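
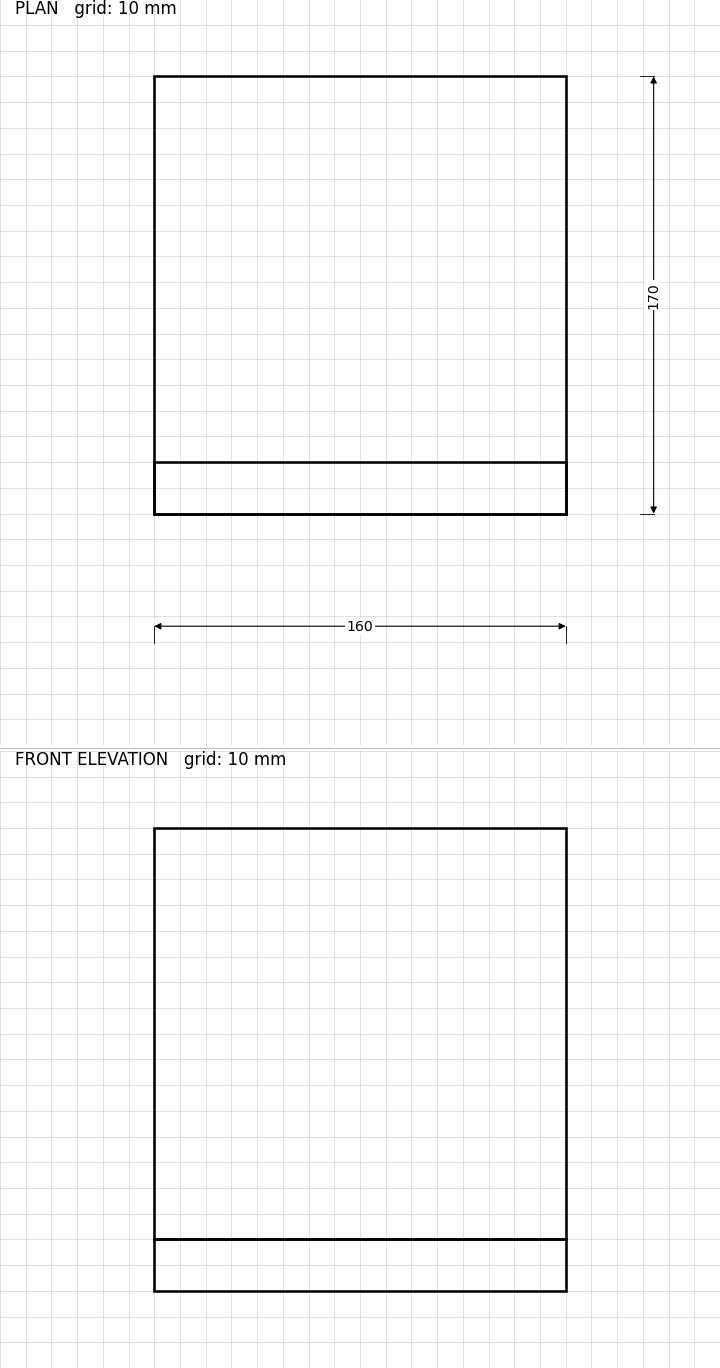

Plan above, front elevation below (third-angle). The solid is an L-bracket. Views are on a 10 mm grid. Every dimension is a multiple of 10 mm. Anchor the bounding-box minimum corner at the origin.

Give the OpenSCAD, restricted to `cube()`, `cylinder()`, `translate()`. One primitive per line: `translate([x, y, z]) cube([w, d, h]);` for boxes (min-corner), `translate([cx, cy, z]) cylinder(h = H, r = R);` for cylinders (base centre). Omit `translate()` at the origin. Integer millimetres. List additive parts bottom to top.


cube([160, 170, 20]);
translate([0, 0, 20]) cube([160, 20, 160]);


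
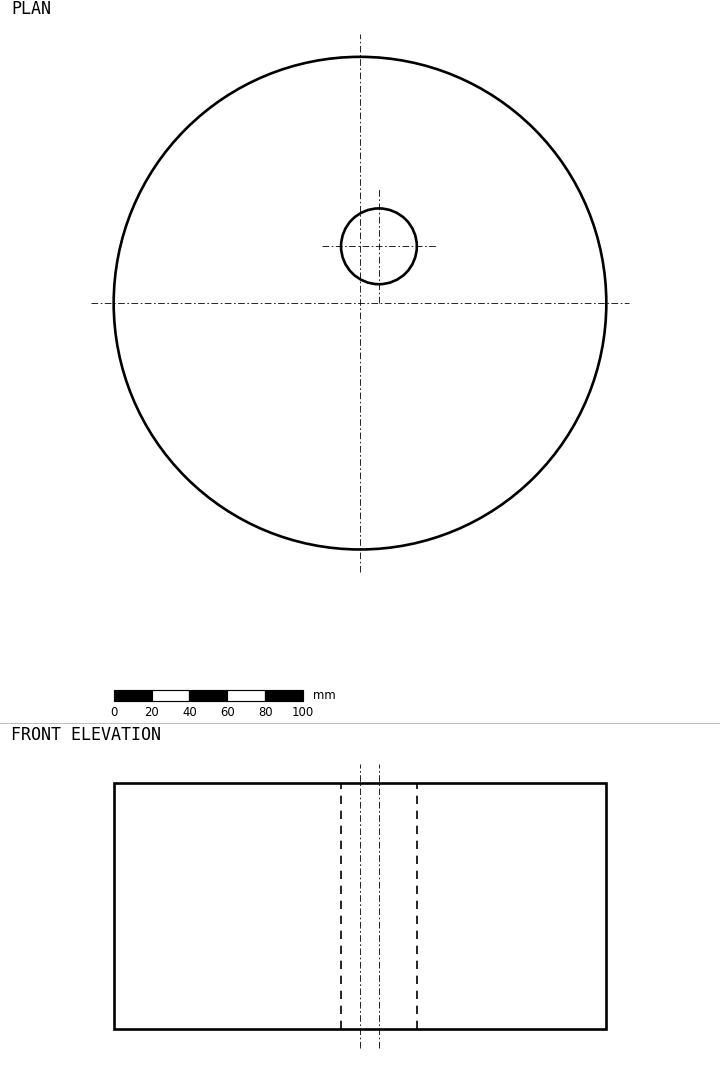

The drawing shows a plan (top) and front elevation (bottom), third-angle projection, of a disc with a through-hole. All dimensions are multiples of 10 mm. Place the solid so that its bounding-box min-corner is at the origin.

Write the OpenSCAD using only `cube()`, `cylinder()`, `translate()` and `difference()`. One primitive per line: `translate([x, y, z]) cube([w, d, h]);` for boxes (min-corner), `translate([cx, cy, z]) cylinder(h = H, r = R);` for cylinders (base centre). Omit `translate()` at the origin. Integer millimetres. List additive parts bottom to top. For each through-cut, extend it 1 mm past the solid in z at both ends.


difference() {
  translate([130, 130, 0]) cylinder(h = 130, r = 130);
  translate([140, 160, -1]) cylinder(h = 132, r = 20);
}


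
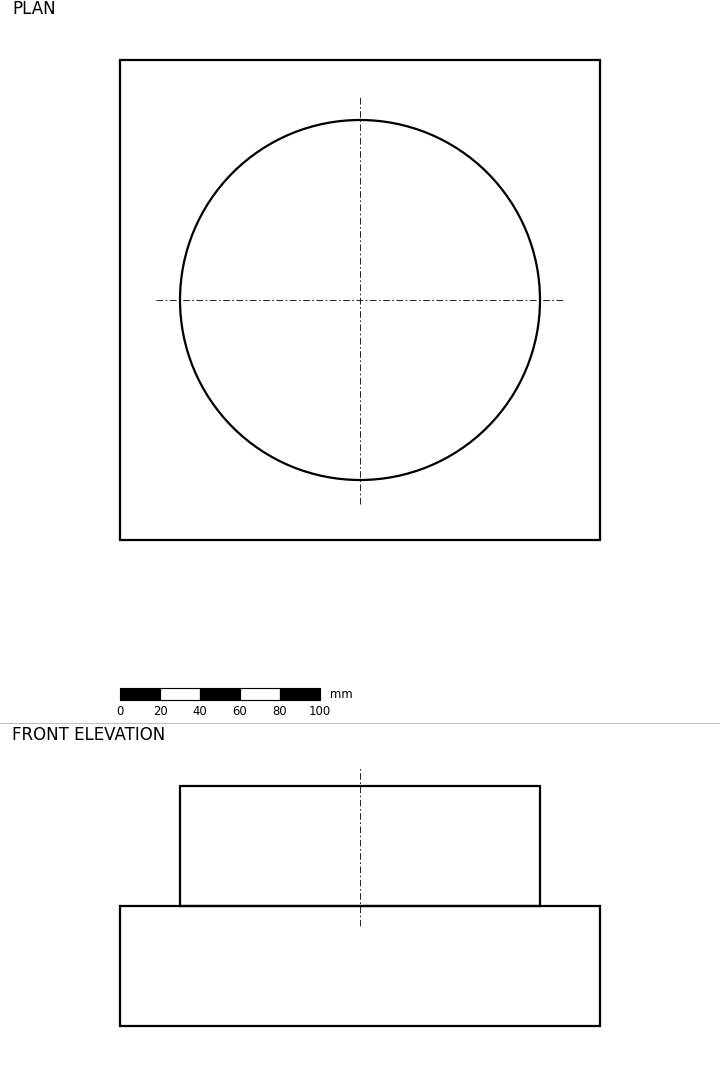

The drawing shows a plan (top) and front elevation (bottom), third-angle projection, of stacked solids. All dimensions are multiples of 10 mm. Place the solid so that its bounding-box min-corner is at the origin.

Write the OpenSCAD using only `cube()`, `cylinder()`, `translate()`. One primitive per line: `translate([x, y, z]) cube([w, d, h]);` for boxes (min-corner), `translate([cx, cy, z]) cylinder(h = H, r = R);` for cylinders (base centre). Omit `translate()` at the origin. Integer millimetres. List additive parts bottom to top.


cube([240, 240, 60]);
translate([120, 120, 60]) cylinder(h = 60, r = 90);


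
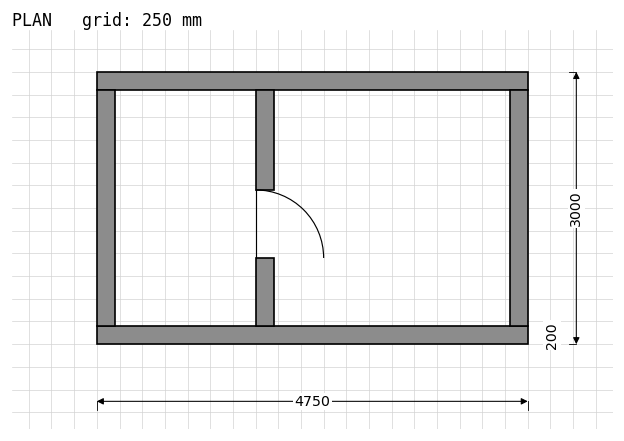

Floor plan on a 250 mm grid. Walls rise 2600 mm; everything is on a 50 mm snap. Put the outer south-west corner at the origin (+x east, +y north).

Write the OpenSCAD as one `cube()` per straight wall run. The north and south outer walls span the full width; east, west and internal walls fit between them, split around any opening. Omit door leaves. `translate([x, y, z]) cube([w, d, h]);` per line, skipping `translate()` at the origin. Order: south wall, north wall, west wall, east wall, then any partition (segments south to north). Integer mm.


cube([4750, 200, 2600]);
translate([0, 2800, 0]) cube([4750, 200, 2600]);
translate([0, 200, 0]) cube([200, 2600, 2600]);
translate([4550, 200, 0]) cube([200, 2600, 2600]);
translate([1750, 200, 0]) cube([200, 750, 2600]);
translate([1750, 1700, 0]) cube([200, 1100, 2600]);


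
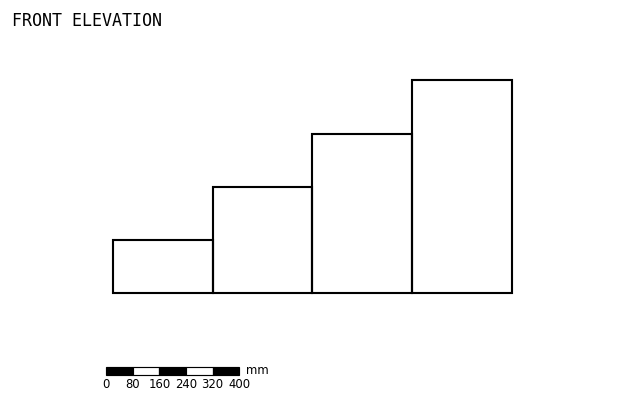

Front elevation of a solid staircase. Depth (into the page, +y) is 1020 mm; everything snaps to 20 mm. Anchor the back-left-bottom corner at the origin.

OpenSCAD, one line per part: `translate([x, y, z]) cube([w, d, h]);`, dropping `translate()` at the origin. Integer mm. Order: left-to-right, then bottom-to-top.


cube([300, 1020, 160]);
translate([300, 0, 0]) cube([300, 1020, 320]);
translate([600, 0, 0]) cube([300, 1020, 480]);
translate([900, 0, 0]) cube([300, 1020, 640]);


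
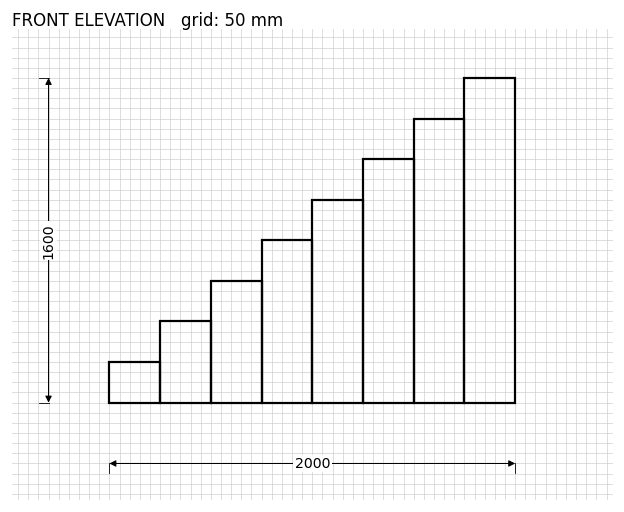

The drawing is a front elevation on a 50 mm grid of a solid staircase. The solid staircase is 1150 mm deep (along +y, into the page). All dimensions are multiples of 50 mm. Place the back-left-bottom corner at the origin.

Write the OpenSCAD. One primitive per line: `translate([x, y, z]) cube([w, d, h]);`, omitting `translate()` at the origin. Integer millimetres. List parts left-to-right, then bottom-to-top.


cube([250, 1150, 200]);
translate([250, 0, 0]) cube([250, 1150, 400]);
translate([500, 0, 0]) cube([250, 1150, 600]);
translate([750, 0, 0]) cube([250, 1150, 800]);
translate([1000, 0, 0]) cube([250, 1150, 1000]);
translate([1250, 0, 0]) cube([250, 1150, 1200]);
translate([1500, 0, 0]) cube([250, 1150, 1400]);
translate([1750, 0, 0]) cube([250, 1150, 1600]);


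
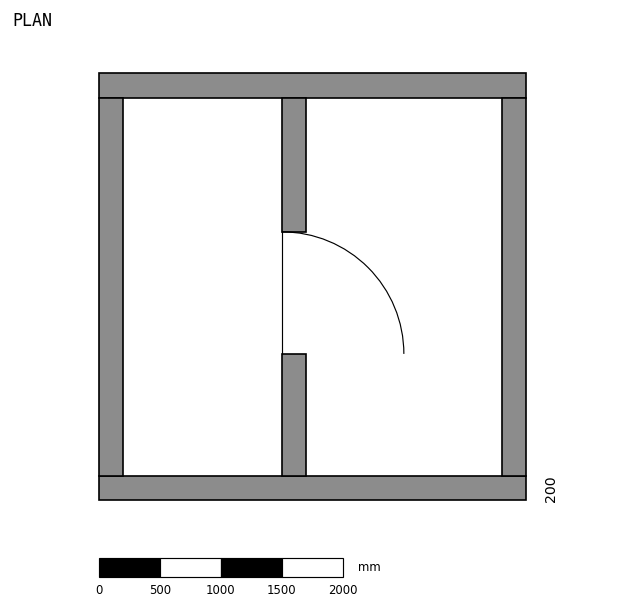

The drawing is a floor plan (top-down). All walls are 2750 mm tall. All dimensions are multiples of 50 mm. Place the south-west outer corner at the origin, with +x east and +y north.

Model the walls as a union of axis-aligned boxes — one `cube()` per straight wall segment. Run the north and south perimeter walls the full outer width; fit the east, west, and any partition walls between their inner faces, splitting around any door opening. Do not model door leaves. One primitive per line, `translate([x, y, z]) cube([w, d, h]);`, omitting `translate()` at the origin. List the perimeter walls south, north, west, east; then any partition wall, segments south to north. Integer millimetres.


cube([3500, 200, 2750]);
translate([0, 3300, 0]) cube([3500, 200, 2750]);
translate([0, 200, 0]) cube([200, 3100, 2750]);
translate([3300, 200, 0]) cube([200, 3100, 2750]);
translate([1500, 200, 0]) cube([200, 1000, 2750]);
translate([1500, 2200, 0]) cube([200, 1100, 2750]);


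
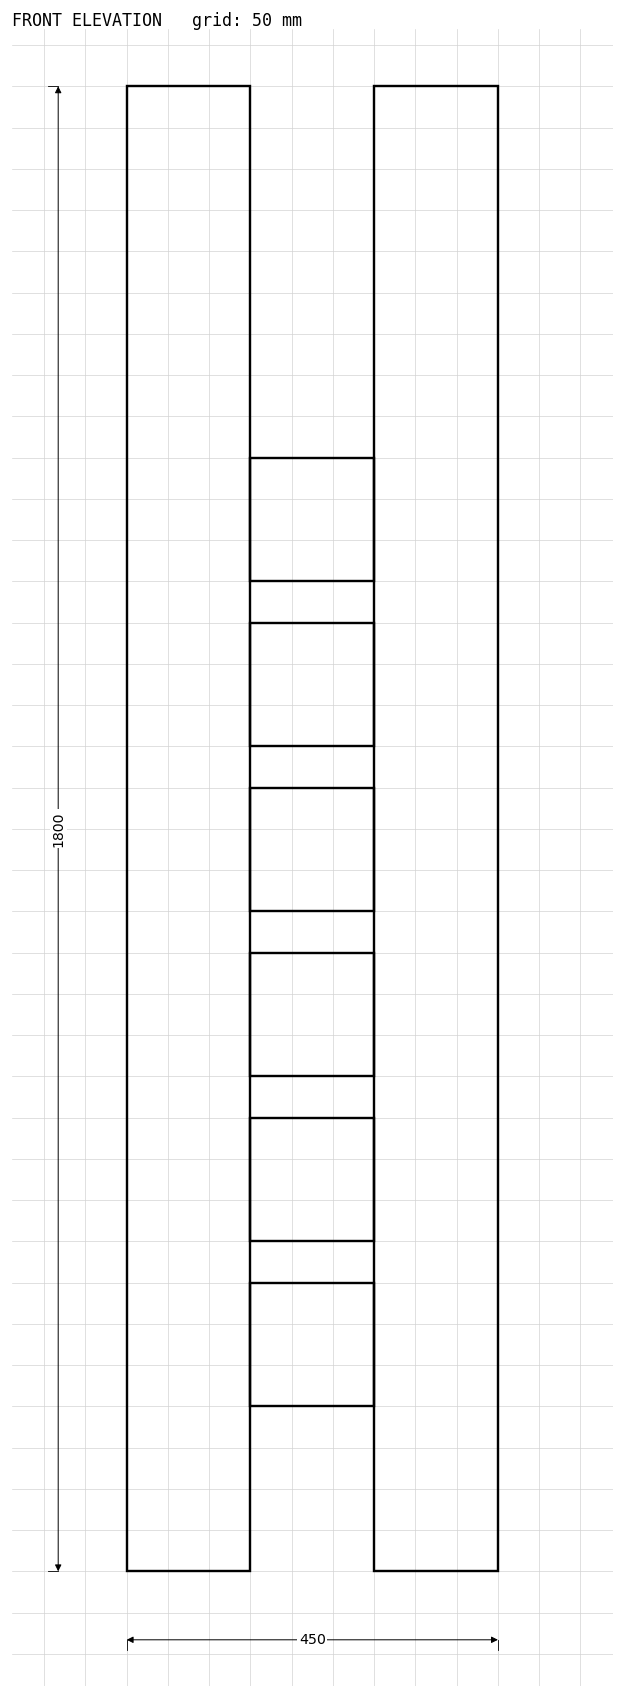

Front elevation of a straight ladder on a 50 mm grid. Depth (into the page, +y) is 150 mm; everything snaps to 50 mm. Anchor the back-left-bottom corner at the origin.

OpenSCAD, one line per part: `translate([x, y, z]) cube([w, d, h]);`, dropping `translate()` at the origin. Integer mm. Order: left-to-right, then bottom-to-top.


cube([150, 150, 1800]);
translate([150, 0, 200]) cube([150, 150, 150]);
translate([150, 0, 400]) cube([150, 150, 150]);
translate([150, 0, 600]) cube([150, 150, 150]);
translate([150, 0, 800]) cube([150, 150, 150]);
translate([150, 0, 1000]) cube([150, 150, 150]);
translate([150, 0, 1200]) cube([150, 150, 150]);
translate([300, 0, 0]) cube([150, 150, 1800]);


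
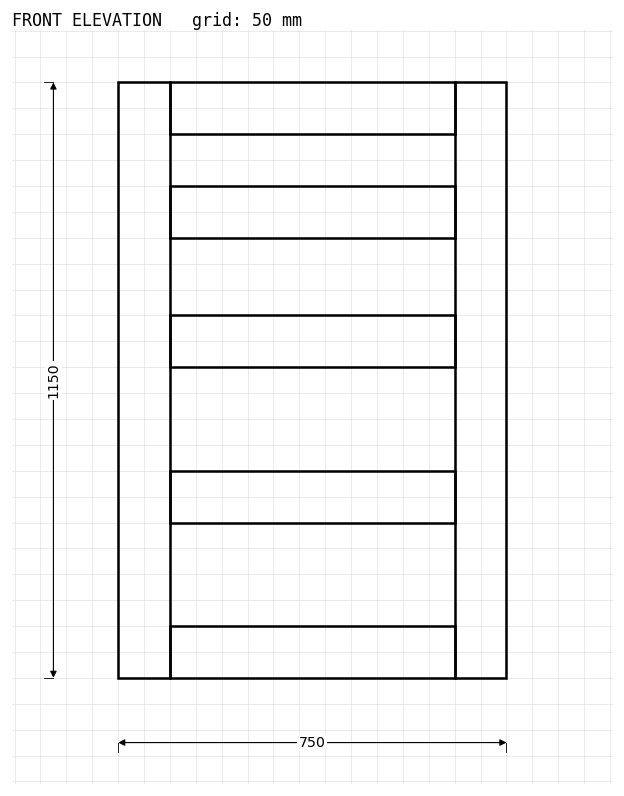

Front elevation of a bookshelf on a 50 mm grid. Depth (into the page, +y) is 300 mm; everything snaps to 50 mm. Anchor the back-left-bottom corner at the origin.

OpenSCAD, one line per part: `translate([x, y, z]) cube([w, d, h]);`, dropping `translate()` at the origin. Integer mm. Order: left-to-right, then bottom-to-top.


cube([100, 300, 1150]);
translate([100, 0, 0]) cube([550, 300, 100]);
translate([100, 0, 300]) cube([550, 300, 100]);
translate([100, 0, 600]) cube([550, 300, 100]);
translate([100, 0, 850]) cube([550, 300, 100]);
translate([100, 0, 1050]) cube([550, 300, 100]);
translate([650, 0, 0]) cube([100, 300, 1150]);


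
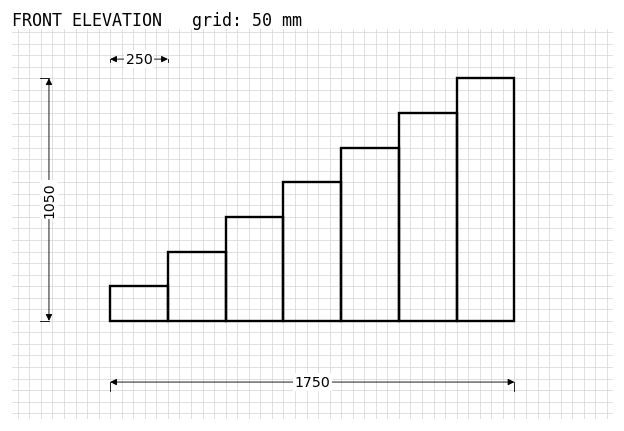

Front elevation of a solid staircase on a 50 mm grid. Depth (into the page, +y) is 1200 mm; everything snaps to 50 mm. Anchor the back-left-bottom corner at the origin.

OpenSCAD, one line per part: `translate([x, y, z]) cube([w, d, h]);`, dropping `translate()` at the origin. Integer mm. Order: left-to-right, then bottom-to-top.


cube([250, 1200, 150]);
translate([250, 0, 0]) cube([250, 1200, 300]);
translate([500, 0, 0]) cube([250, 1200, 450]);
translate([750, 0, 0]) cube([250, 1200, 600]);
translate([1000, 0, 0]) cube([250, 1200, 750]);
translate([1250, 0, 0]) cube([250, 1200, 900]);
translate([1500, 0, 0]) cube([250, 1200, 1050]);


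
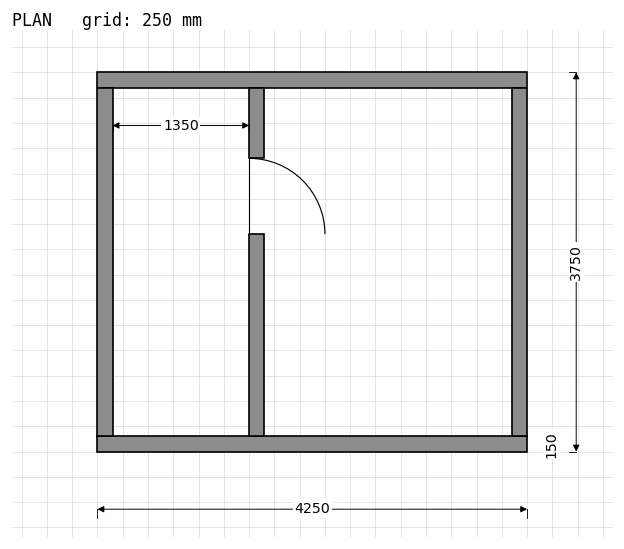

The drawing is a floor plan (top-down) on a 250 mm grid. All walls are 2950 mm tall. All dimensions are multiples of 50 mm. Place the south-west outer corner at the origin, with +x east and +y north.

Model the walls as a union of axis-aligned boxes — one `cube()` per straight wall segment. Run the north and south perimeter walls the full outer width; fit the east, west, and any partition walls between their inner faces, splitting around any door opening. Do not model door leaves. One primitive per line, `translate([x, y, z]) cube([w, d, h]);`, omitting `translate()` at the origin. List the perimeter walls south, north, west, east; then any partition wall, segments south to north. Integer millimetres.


cube([4250, 150, 2950]);
translate([0, 3600, 0]) cube([4250, 150, 2950]);
translate([0, 150, 0]) cube([150, 3450, 2950]);
translate([4100, 150, 0]) cube([150, 3450, 2950]);
translate([1500, 150, 0]) cube([150, 2000, 2950]);
translate([1500, 2900, 0]) cube([150, 700, 2950]);


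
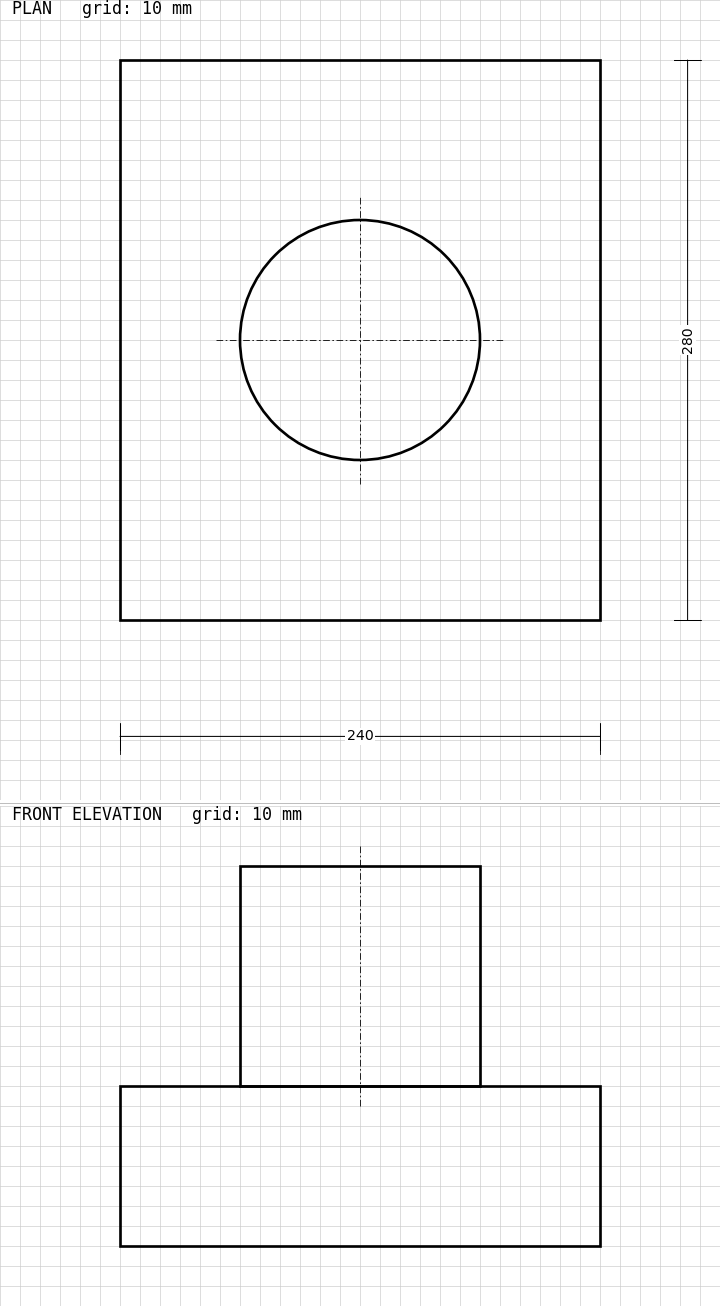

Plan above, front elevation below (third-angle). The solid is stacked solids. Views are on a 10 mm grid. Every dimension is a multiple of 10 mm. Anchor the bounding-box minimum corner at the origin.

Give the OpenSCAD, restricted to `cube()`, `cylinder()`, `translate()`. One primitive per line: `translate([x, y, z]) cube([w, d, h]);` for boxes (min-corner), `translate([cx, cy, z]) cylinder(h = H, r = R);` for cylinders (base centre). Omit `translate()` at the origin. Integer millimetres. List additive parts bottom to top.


cube([240, 280, 80]);
translate([120, 140, 80]) cylinder(h = 110, r = 60);


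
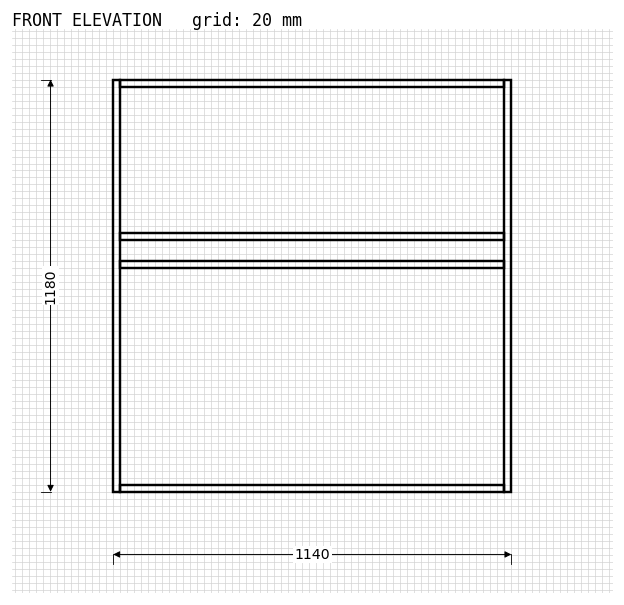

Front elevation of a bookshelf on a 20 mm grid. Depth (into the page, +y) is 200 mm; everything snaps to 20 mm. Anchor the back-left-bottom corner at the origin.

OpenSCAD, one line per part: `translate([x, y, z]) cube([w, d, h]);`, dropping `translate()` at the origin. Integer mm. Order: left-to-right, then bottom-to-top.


cube([20, 200, 1180]);
translate([20, 0, 0]) cube([1100, 200, 20]);
translate([20, 0, 640]) cube([1100, 200, 20]);
translate([20, 0, 720]) cube([1100, 200, 20]);
translate([20, 0, 1160]) cube([1100, 200, 20]);
translate([1120, 0, 0]) cube([20, 200, 1180]);


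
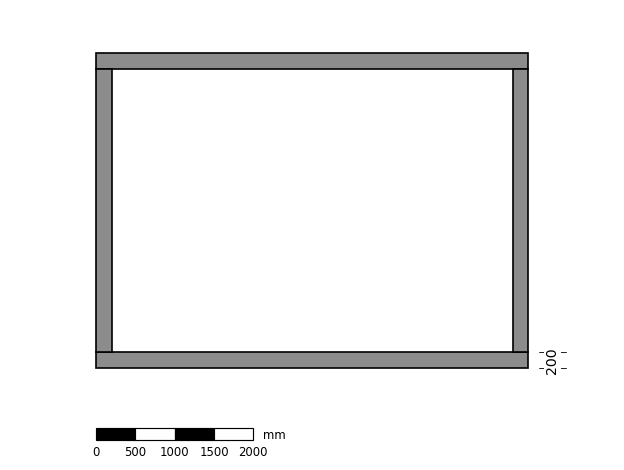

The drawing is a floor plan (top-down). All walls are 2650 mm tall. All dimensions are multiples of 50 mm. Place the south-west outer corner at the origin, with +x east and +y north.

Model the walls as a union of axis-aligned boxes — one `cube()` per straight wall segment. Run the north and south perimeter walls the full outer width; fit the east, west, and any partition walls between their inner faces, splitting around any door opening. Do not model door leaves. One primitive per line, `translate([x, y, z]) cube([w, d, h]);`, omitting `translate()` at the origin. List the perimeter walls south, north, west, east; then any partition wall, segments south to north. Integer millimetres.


cube([5500, 200, 2650]);
translate([0, 3800, 0]) cube([5500, 200, 2650]);
translate([0, 200, 0]) cube([200, 3600, 2650]);
translate([5300, 200, 0]) cube([200, 3600, 2650]);


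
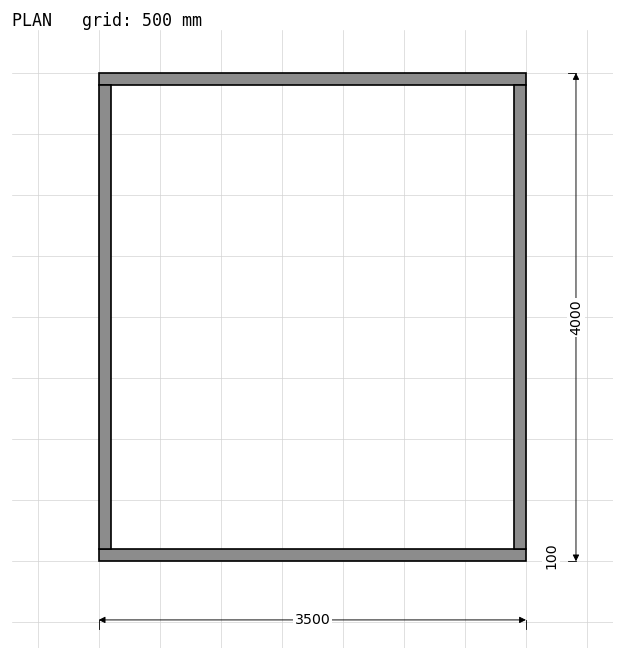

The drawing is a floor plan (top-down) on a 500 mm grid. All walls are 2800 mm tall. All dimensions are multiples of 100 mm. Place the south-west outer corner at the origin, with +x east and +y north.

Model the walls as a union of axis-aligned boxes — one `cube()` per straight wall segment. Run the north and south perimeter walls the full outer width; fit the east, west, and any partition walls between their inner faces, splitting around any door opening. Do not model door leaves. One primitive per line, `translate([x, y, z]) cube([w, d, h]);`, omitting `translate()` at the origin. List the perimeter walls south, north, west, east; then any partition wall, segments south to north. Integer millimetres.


cube([3500, 100, 2800]);
translate([0, 3900, 0]) cube([3500, 100, 2800]);
translate([0, 100, 0]) cube([100, 3800, 2800]);
translate([3400, 100, 0]) cube([100, 3800, 2800]);


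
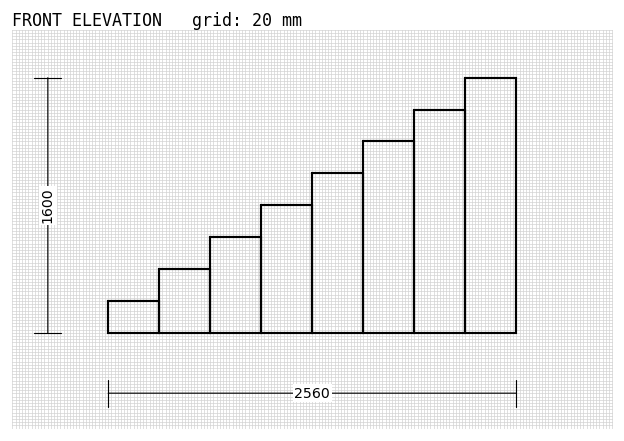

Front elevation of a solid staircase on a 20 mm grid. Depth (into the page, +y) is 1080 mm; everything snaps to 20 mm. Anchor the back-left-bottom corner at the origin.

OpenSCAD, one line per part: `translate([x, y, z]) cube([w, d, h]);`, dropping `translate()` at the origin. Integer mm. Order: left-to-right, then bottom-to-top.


cube([320, 1080, 200]);
translate([320, 0, 0]) cube([320, 1080, 400]);
translate([640, 0, 0]) cube([320, 1080, 600]);
translate([960, 0, 0]) cube([320, 1080, 800]);
translate([1280, 0, 0]) cube([320, 1080, 1000]);
translate([1600, 0, 0]) cube([320, 1080, 1200]);
translate([1920, 0, 0]) cube([320, 1080, 1400]);
translate([2240, 0, 0]) cube([320, 1080, 1600]);


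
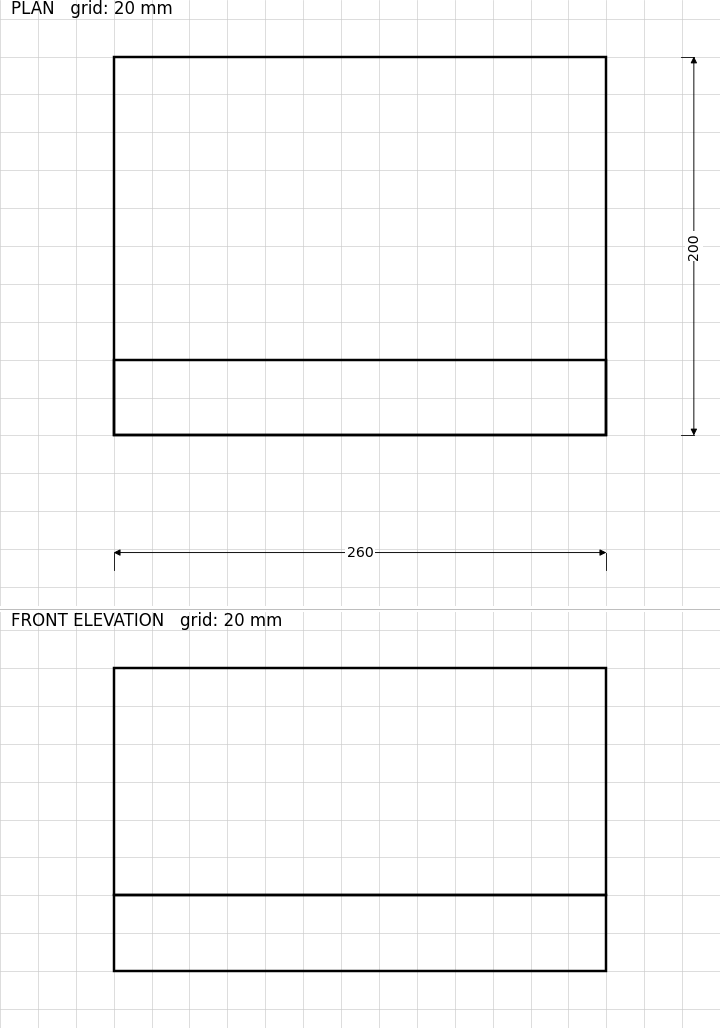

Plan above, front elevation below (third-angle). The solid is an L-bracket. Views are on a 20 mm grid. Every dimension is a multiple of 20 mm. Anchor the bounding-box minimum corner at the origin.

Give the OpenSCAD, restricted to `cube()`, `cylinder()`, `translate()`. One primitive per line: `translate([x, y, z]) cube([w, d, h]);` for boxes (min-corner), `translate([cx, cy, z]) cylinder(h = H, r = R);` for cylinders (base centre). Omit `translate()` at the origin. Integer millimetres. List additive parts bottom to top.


cube([260, 200, 40]);
translate([0, 0, 40]) cube([260, 40, 120]);


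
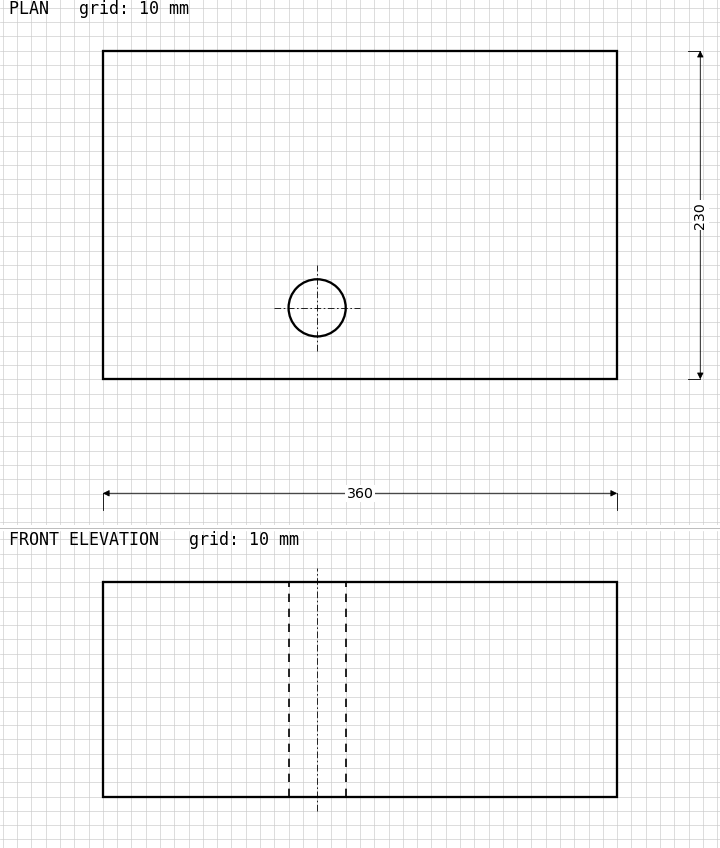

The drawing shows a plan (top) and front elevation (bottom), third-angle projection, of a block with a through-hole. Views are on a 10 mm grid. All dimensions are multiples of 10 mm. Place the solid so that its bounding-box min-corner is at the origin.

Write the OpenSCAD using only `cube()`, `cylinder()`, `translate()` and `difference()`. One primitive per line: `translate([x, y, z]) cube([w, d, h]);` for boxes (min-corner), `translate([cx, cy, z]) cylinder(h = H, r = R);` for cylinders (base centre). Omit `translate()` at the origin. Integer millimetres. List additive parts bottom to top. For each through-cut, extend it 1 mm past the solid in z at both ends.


difference() {
  cube([360, 230, 150]);
  translate([150, 50, -1]) cylinder(h = 152, r = 20);
}


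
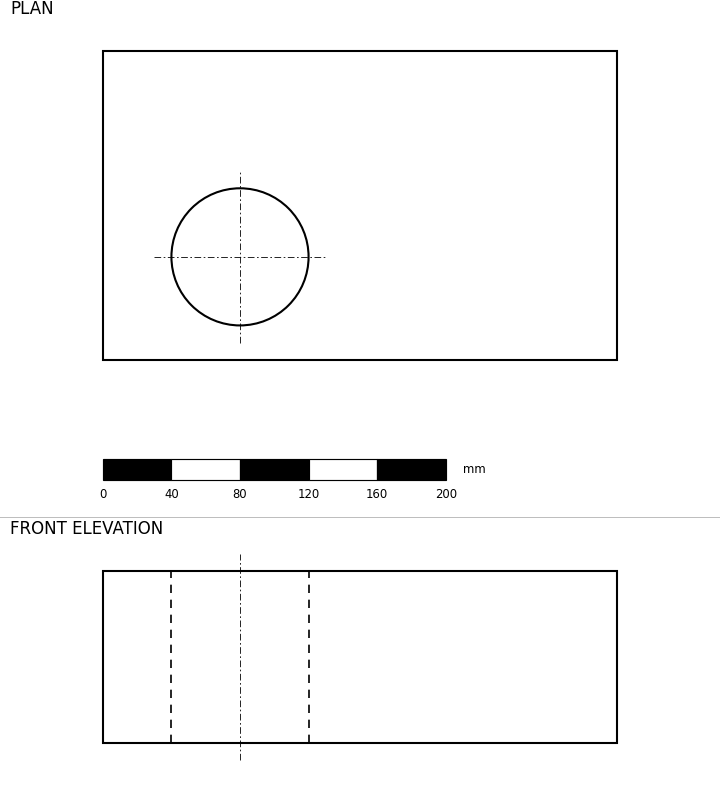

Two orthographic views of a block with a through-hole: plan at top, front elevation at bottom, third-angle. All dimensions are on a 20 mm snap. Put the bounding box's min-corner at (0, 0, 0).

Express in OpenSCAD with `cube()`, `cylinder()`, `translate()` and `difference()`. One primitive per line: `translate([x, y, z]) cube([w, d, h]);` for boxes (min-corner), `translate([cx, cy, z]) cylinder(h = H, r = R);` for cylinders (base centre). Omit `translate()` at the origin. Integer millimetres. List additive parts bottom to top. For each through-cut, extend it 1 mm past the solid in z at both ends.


difference() {
  cube([300, 180, 100]);
  translate([80, 60, -1]) cylinder(h = 102, r = 40);
}


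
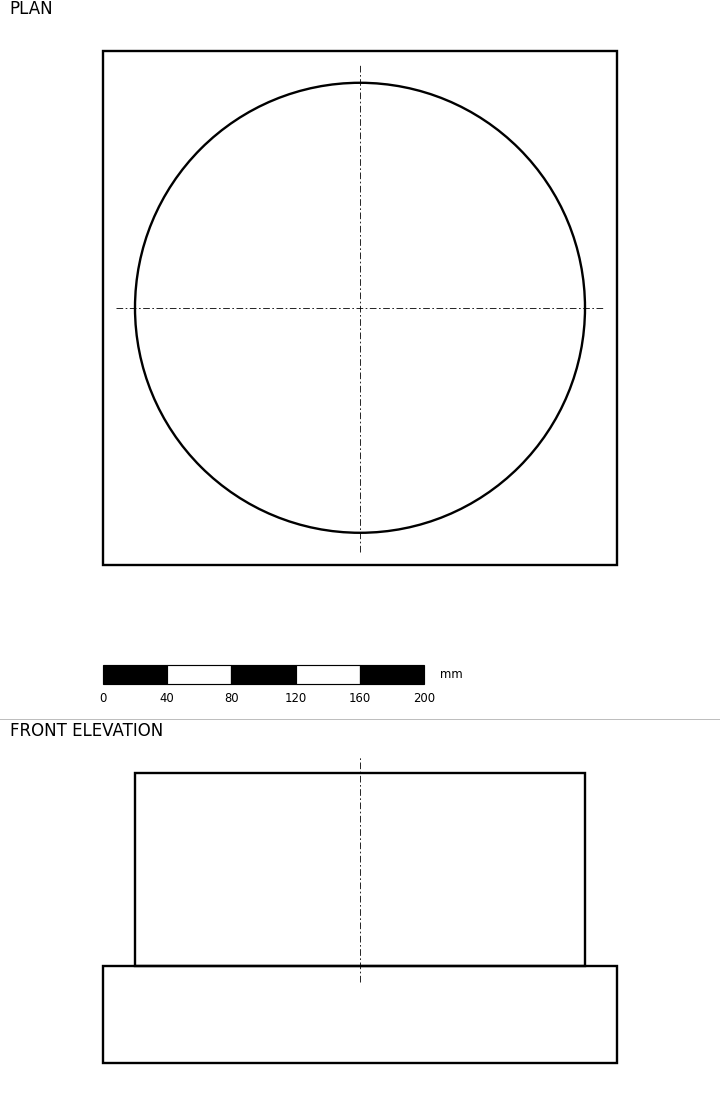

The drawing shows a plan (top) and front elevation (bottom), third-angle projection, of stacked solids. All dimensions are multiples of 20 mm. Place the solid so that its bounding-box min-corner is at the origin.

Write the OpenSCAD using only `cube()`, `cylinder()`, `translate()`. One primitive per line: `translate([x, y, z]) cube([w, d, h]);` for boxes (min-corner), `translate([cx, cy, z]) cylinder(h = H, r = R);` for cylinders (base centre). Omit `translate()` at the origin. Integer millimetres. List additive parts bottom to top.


cube([320, 320, 60]);
translate([160, 160, 60]) cylinder(h = 120, r = 140);


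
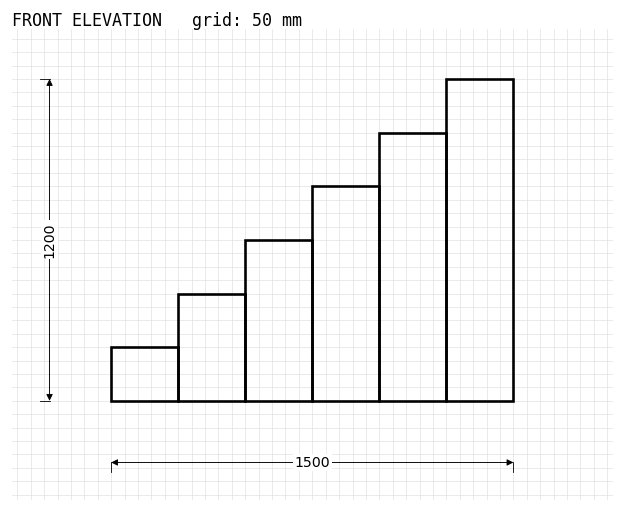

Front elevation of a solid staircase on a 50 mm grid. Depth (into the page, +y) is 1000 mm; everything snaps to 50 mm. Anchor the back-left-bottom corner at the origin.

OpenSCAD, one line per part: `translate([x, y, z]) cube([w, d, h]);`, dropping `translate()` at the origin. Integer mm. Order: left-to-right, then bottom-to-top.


cube([250, 1000, 200]);
translate([250, 0, 0]) cube([250, 1000, 400]);
translate([500, 0, 0]) cube([250, 1000, 600]);
translate([750, 0, 0]) cube([250, 1000, 800]);
translate([1000, 0, 0]) cube([250, 1000, 1000]);
translate([1250, 0, 0]) cube([250, 1000, 1200]);


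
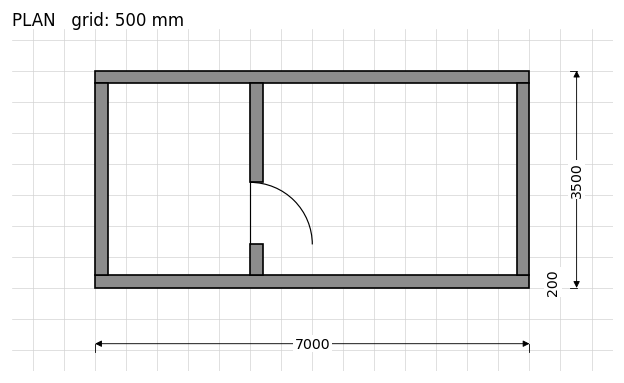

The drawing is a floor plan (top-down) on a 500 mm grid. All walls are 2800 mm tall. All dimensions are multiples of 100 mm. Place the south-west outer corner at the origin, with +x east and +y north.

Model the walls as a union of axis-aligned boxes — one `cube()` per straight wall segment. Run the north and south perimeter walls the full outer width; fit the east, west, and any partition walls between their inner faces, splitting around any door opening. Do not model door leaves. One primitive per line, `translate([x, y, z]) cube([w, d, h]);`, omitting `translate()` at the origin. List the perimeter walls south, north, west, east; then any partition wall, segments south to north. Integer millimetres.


cube([7000, 200, 2800]);
translate([0, 3300, 0]) cube([7000, 200, 2800]);
translate([0, 200, 0]) cube([200, 3100, 2800]);
translate([6800, 200, 0]) cube([200, 3100, 2800]);
translate([2500, 200, 0]) cube([200, 500, 2800]);
translate([2500, 1700, 0]) cube([200, 1600, 2800]);


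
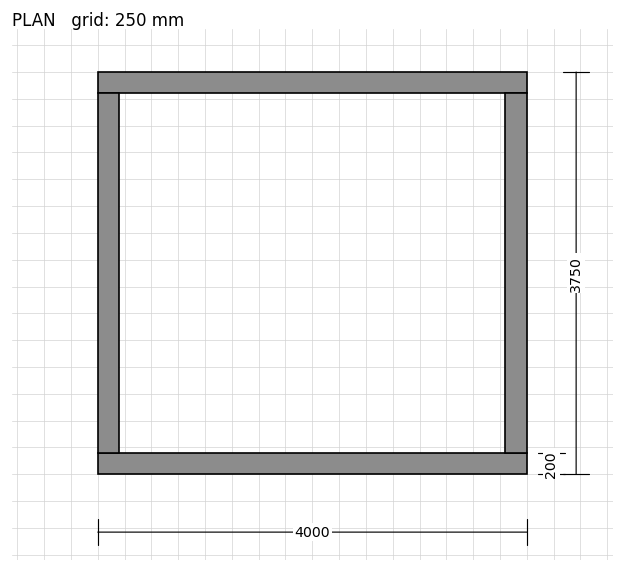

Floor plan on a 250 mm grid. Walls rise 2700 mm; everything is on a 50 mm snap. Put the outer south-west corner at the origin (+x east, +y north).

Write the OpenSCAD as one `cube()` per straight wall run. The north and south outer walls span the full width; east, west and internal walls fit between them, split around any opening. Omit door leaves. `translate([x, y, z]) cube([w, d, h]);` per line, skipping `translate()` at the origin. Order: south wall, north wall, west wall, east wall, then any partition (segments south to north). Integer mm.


cube([4000, 200, 2700]);
translate([0, 3550, 0]) cube([4000, 200, 2700]);
translate([0, 200, 0]) cube([200, 3350, 2700]);
translate([3800, 200, 0]) cube([200, 3350, 2700]);


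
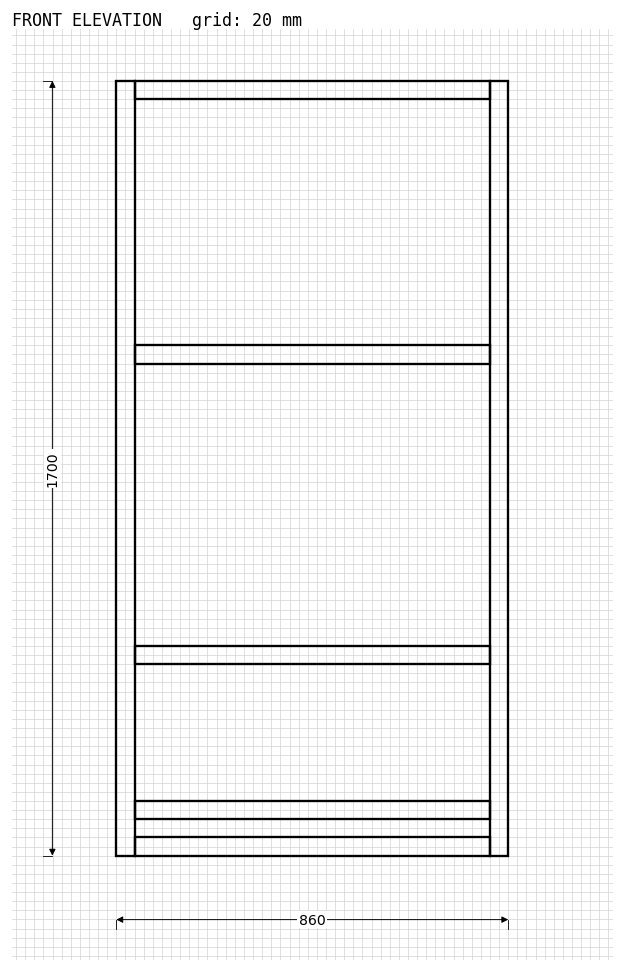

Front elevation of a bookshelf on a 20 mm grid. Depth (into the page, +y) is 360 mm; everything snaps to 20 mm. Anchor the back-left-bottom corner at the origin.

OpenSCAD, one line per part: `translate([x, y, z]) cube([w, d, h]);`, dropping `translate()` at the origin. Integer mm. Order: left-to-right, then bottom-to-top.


cube([40, 360, 1700]);
translate([40, 0, 0]) cube([780, 360, 40]);
translate([40, 0, 80]) cube([780, 360, 40]);
translate([40, 0, 420]) cube([780, 360, 40]);
translate([40, 0, 1080]) cube([780, 360, 40]);
translate([40, 0, 1660]) cube([780, 360, 40]);
translate([820, 0, 0]) cube([40, 360, 1700]);


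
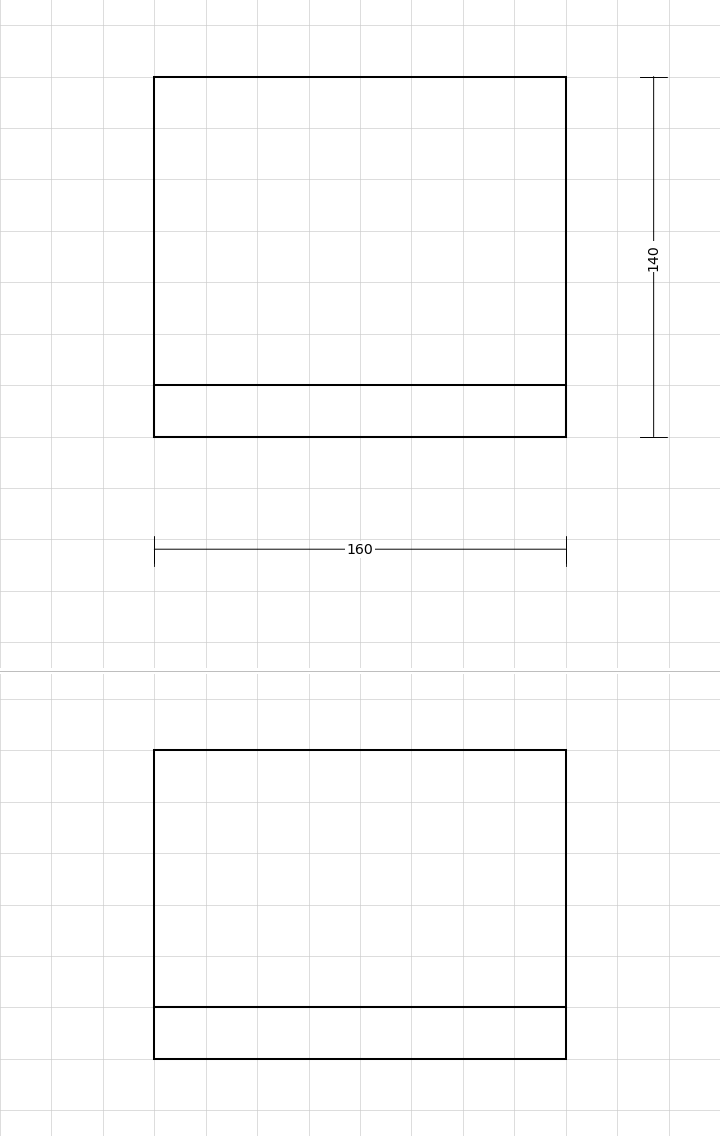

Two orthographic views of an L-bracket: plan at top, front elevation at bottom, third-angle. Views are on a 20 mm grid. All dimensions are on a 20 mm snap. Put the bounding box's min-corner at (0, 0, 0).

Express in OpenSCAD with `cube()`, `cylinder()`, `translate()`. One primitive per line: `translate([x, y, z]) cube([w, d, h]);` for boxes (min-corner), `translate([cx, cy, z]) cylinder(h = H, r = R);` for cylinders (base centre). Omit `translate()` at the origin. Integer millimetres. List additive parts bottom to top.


cube([160, 140, 20]);
translate([0, 0, 20]) cube([160, 20, 100]);


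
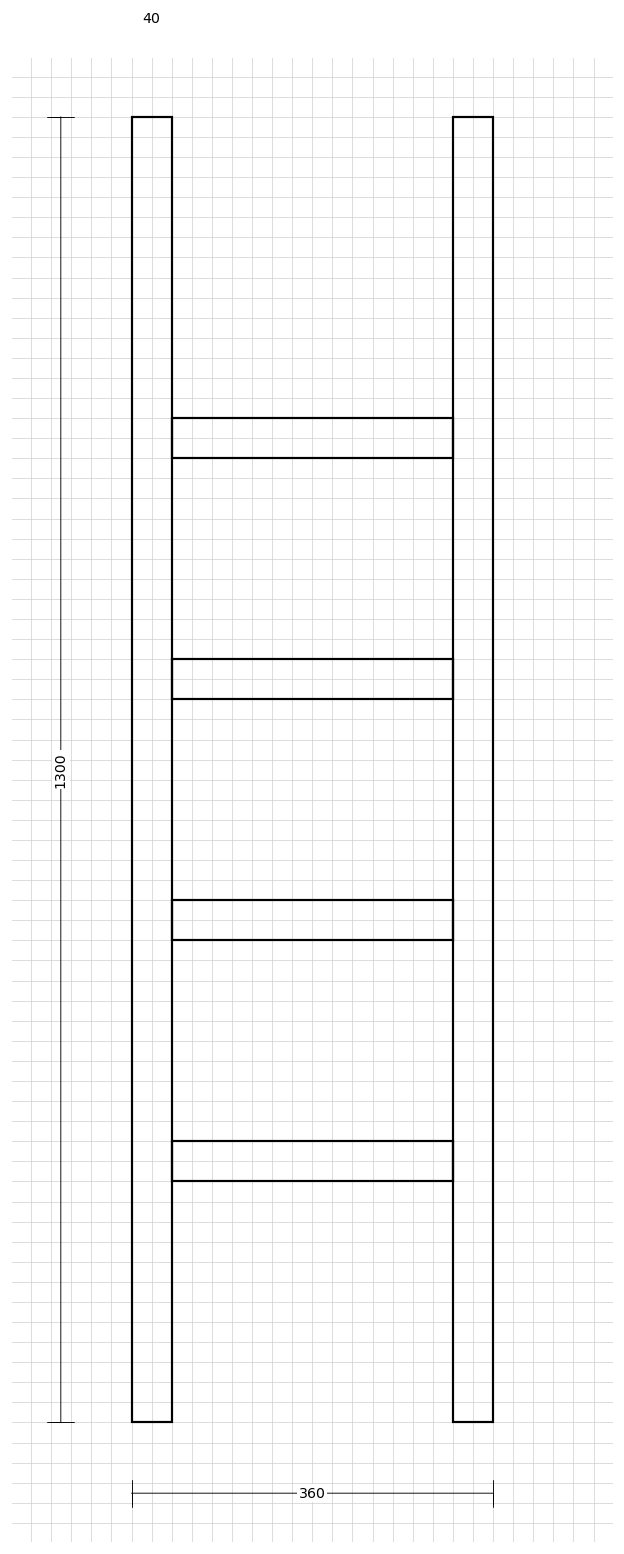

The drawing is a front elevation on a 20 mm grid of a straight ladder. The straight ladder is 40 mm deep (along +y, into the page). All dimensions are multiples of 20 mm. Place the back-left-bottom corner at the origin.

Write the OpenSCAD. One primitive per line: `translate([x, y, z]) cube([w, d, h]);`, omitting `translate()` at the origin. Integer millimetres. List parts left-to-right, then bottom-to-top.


cube([40, 40, 1300]);
translate([40, 0, 240]) cube([280, 40, 40]);
translate([40, 0, 480]) cube([280, 40, 40]);
translate([40, 0, 720]) cube([280, 40, 40]);
translate([40, 0, 960]) cube([280, 40, 40]);
translate([320, 0, 0]) cube([40, 40, 1300]);


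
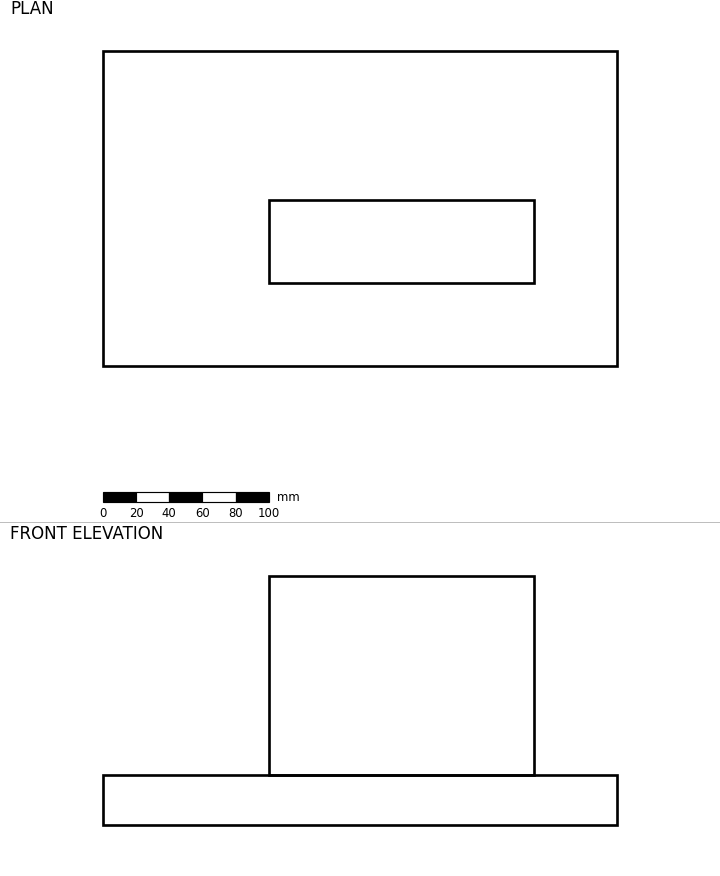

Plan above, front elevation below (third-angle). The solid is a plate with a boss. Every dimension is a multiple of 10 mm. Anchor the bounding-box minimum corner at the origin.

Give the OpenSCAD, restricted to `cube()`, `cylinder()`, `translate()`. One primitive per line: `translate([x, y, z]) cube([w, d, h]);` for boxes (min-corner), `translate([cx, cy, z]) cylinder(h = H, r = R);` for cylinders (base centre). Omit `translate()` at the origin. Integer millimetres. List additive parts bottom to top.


cube([310, 190, 30]);
translate([100, 50, 30]) cube([160, 50, 120]);


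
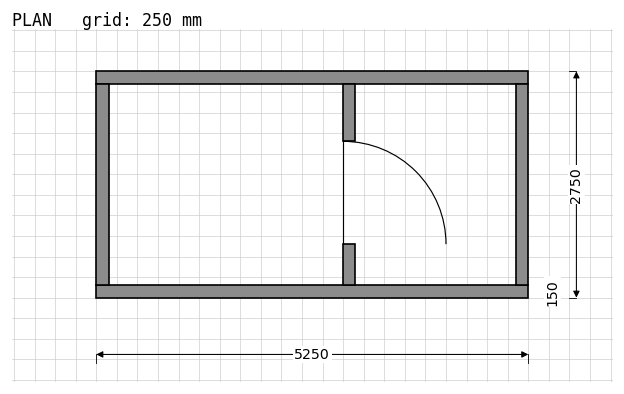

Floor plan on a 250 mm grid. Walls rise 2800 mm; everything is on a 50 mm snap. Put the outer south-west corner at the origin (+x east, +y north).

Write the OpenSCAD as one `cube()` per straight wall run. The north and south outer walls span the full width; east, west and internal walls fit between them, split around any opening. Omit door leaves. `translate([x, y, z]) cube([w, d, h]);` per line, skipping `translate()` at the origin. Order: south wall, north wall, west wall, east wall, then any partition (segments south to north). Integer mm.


cube([5250, 150, 2800]);
translate([0, 2600, 0]) cube([5250, 150, 2800]);
translate([0, 150, 0]) cube([150, 2450, 2800]);
translate([5100, 150, 0]) cube([150, 2450, 2800]);
translate([3000, 150, 0]) cube([150, 500, 2800]);
translate([3000, 1900, 0]) cube([150, 700, 2800]);


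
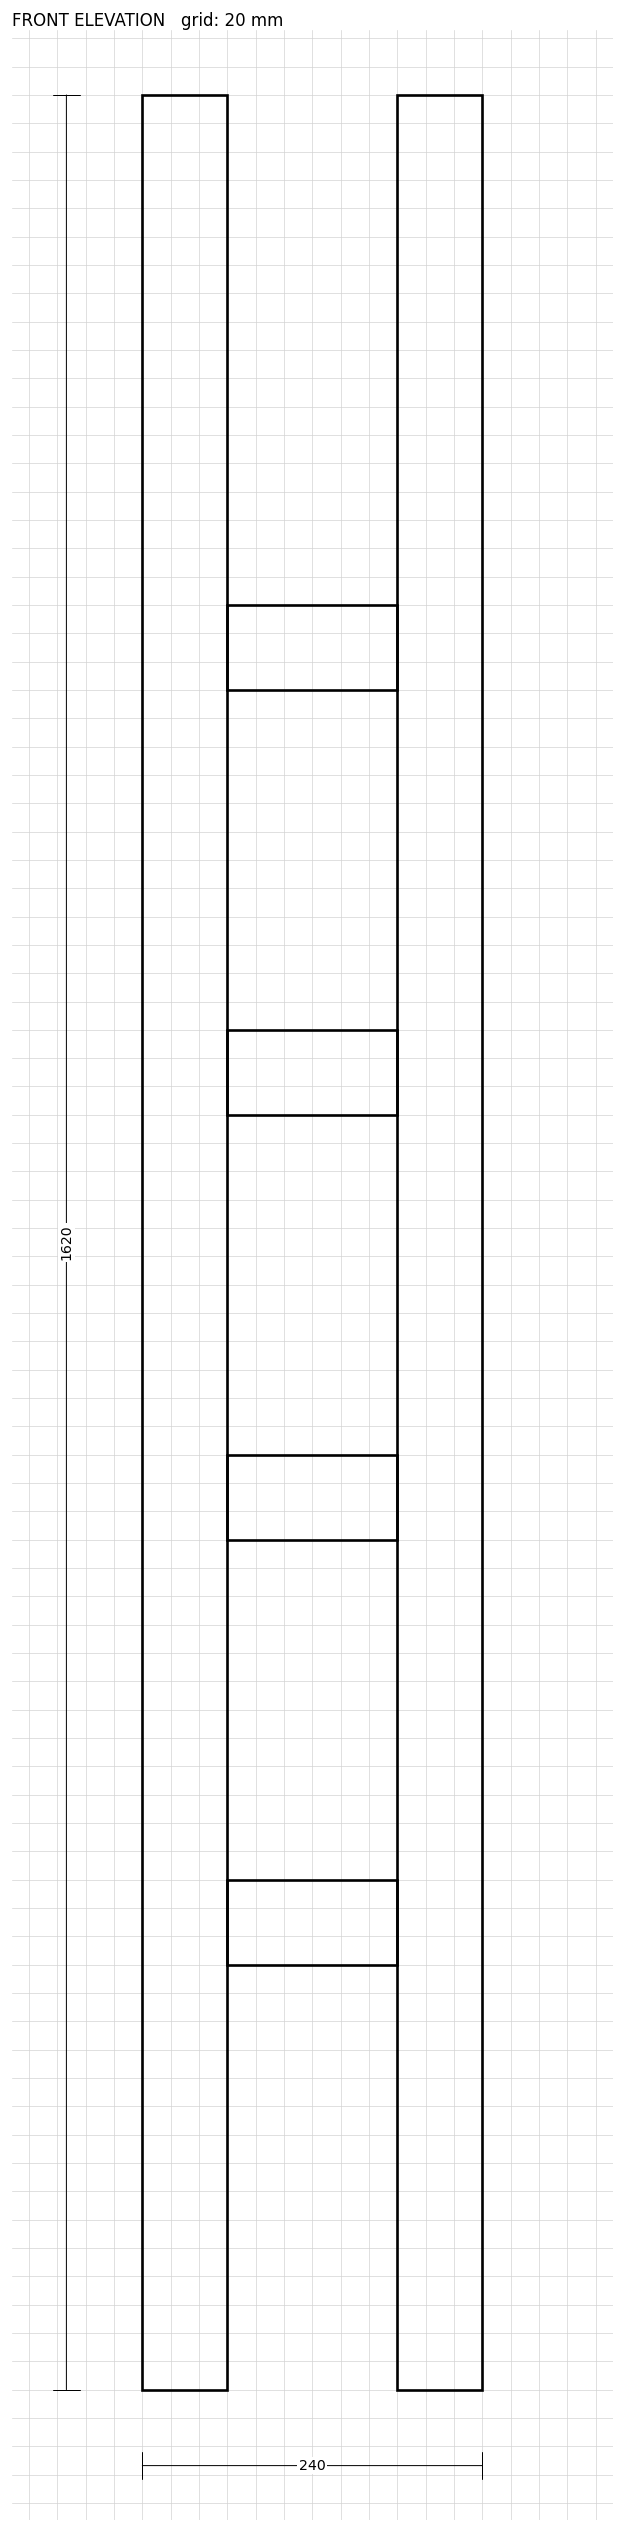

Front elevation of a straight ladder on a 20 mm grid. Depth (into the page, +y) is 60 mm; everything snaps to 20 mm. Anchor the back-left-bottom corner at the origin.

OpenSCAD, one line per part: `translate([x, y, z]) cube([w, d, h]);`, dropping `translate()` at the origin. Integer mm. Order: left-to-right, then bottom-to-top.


cube([60, 60, 1620]);
translate([60, 0, 300]) cube([120, 60, 60]);
translate([60, 0, 600]) cube([120, 60, 60]);
translate([60, 0, 900]) cube([120, 60, 60]);
translate([60, 0, 1200]) cube([120, 60, 60]);
translate([180, 0, 0]) cube([60, 60, 1620]);


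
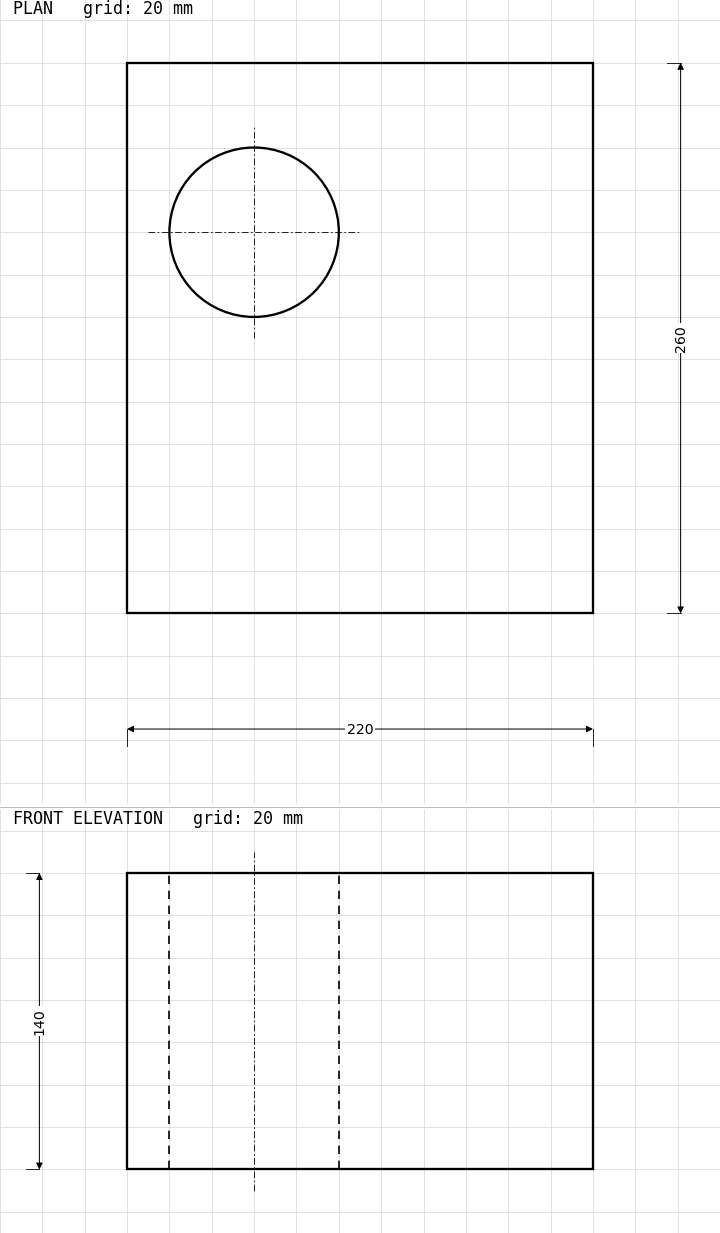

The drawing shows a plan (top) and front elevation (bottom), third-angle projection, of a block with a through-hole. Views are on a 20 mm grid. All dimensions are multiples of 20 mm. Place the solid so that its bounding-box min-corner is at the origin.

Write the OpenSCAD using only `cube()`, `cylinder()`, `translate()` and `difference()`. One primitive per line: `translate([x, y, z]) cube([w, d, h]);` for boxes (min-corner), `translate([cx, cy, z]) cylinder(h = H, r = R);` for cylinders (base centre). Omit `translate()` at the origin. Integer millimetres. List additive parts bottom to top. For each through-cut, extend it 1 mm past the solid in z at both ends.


difference() {
  cube([220, 260, 140]);
  translate([60, 180, -1]) cylinder(h = 142, r = 40);
}


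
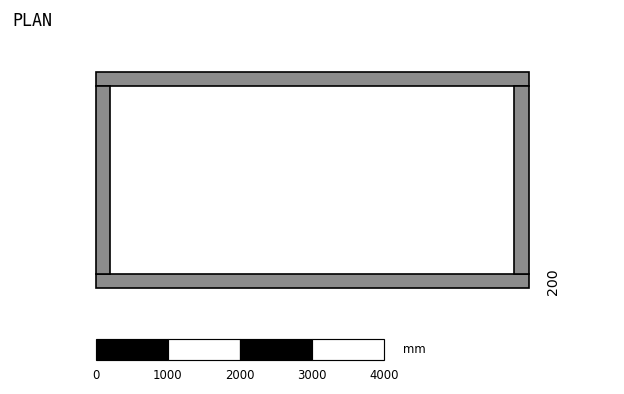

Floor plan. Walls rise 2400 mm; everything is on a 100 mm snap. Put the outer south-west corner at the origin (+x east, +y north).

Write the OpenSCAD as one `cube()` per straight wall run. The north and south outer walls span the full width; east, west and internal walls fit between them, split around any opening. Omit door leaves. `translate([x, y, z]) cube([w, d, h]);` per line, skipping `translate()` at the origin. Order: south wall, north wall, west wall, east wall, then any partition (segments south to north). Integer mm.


cube([6000, 200, 2400]);
translate([0, 2800, 0]) cube([6000, 200, 2400]);
translate([0, 200, 0]) cube([200, 2600, 2400]);
translate([5800, 200, 0]) cube([200, 2600, 2400]);


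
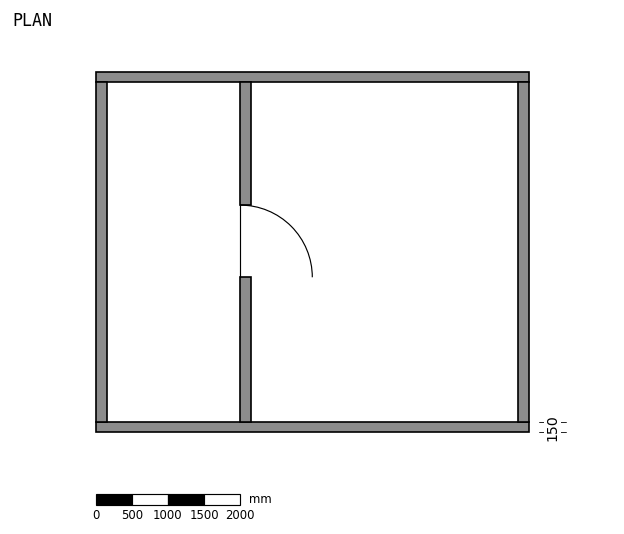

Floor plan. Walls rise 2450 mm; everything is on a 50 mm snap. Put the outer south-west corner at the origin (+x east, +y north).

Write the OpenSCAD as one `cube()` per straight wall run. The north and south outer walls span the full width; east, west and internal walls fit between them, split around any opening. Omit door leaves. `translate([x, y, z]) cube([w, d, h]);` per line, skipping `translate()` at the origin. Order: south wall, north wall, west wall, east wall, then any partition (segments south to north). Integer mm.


cube([6000, 150, 2450]);
translate([0, 4850, 0]) cube([6000, 150, 2450]);
translate([0, 150, 0]) cube([150, 4700, 2450]);
translate([5850, 150, 0]) cube([150, 4700, 2450]);
translate([2000, 150, 0]) cube([150, 2000, 2450]);
translate([2000, 3150, 0]) cube([150, 1700, 2450]);


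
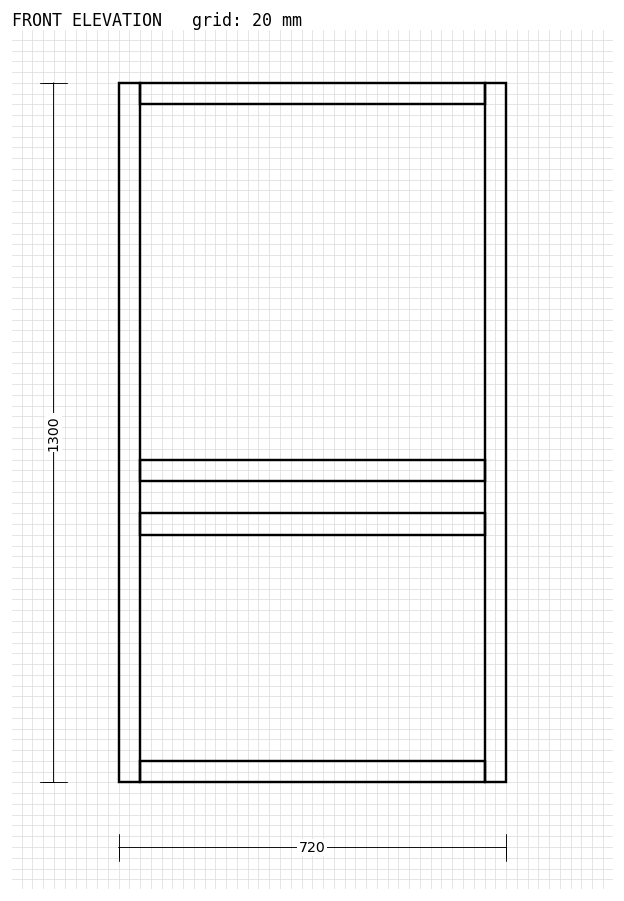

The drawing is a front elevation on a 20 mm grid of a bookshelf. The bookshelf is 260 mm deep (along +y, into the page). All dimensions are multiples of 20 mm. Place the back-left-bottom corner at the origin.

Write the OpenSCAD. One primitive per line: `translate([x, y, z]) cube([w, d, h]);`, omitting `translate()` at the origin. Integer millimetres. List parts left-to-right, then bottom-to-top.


cube([40, 260, 1300]);
translate([40, 0, 0]) cube([640, 260, 40]);
translate([40, 0, 460]) cube([640, 260, 40]);
translate([40, 0, 560]) cube([640, 260, 40]);
translate([40, 0, 1260]) cube([640, 260, 40]);
translate([680, 0, 0]) cube([40, 260, 1300]);


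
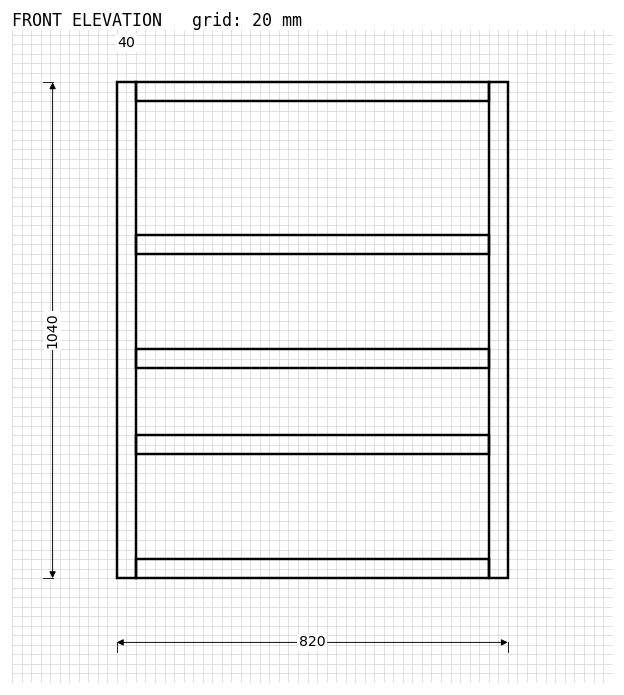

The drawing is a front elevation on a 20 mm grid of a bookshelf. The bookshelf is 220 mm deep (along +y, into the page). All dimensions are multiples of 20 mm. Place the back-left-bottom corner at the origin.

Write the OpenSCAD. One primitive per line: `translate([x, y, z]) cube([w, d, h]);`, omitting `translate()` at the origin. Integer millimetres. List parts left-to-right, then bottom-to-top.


cube([40, 220, 1040]);
translate([40, 0, 0]) cube([740, 220, 40]);
translate([40, 0, 260]) cube([740, 220, 40]);
translate([40, 0, 440]) cube([740, 220, 40]);
translate([40, 0, 680]) cube([740, 220, 40]);
translate([40, 0, 1000]) cube([740, 220, 40]);
translate([780, 0, 0]) cube([40, 220, 1040]);


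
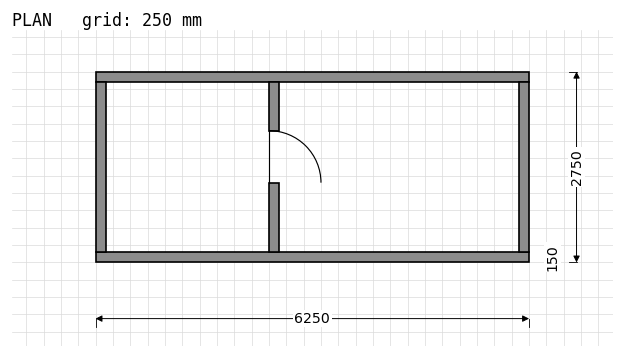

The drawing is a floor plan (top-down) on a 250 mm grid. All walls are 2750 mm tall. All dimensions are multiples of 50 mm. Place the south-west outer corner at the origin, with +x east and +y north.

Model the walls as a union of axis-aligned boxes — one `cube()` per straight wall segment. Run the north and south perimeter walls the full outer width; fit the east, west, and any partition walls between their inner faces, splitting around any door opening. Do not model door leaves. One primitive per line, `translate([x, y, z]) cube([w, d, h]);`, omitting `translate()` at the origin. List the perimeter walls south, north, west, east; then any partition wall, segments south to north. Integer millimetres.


cube([6250, 150, 2750]);
translate([0, 2600, 0]) cube([6250, 150, 2750]);
translate([0, 150, 0]) cube([150, 2450, 2750]);
translate([6100, 150, 0]) cube([150, 2450, 2750]);
translate([2500, 150, 0]) cube([150, 1000, 2750]);
translate([2500, 1900, 0]) cube([150, 700, 2750]);


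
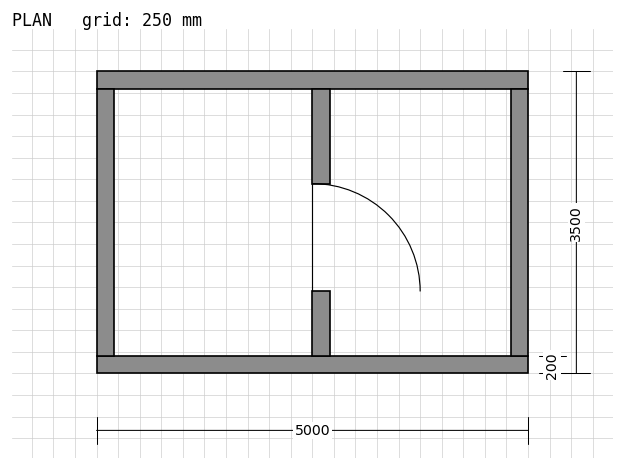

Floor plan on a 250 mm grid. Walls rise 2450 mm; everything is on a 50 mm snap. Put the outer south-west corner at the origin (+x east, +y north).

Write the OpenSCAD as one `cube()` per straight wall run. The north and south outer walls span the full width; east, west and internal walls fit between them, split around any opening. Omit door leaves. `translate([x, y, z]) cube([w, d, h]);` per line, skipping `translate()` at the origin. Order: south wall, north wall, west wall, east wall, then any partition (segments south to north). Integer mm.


cube([5000, 200, 2450]);
translate([0, 3300, 0]) cube([5000, 200, 2450]);
translate([0, 200, 0]) cube([200, 3100, 2450]);
translate([4800, 200, 0]) cube([200, 3100, 2450]);
translate([2500, 200, 0]) cube([200, 750, 2450]);
translate([2500, 2200, 0]) cube([200, 1100, 2450]);


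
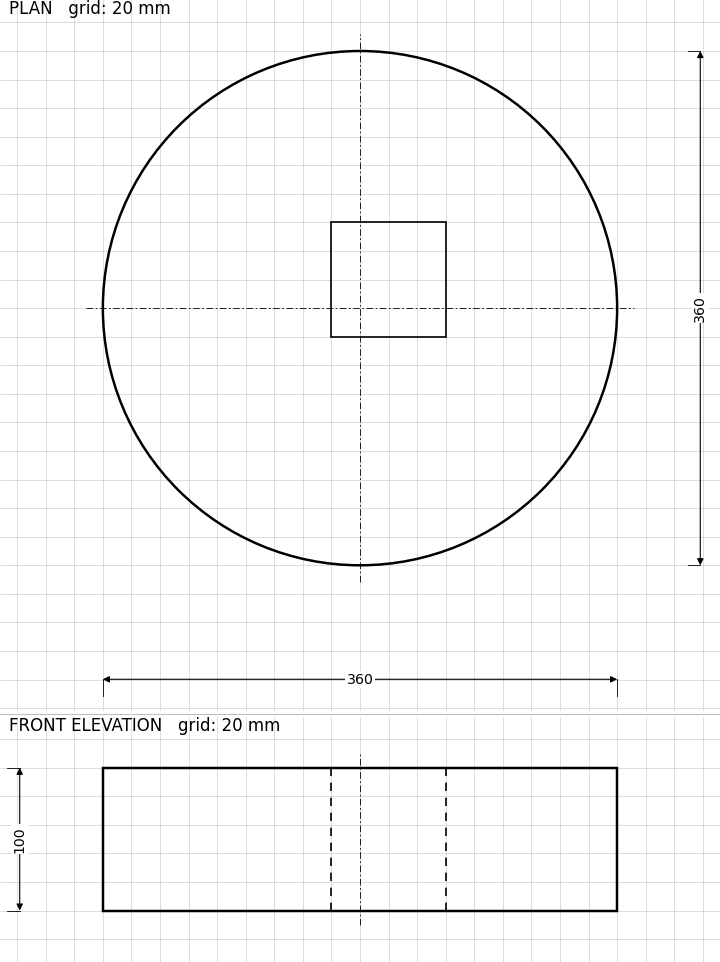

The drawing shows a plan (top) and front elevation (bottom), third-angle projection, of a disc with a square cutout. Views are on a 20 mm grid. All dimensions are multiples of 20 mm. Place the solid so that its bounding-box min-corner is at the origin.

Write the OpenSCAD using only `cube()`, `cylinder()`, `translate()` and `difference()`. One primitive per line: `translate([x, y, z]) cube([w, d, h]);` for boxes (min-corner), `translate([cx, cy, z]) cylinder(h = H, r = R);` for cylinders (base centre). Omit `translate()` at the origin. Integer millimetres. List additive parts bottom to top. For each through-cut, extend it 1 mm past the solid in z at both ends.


difference() {
  translate([180, 180, 0]) cylinder(h = 100, r = 180);
  translate([160, 160, -1]) cube([80, 80, 102]);
}


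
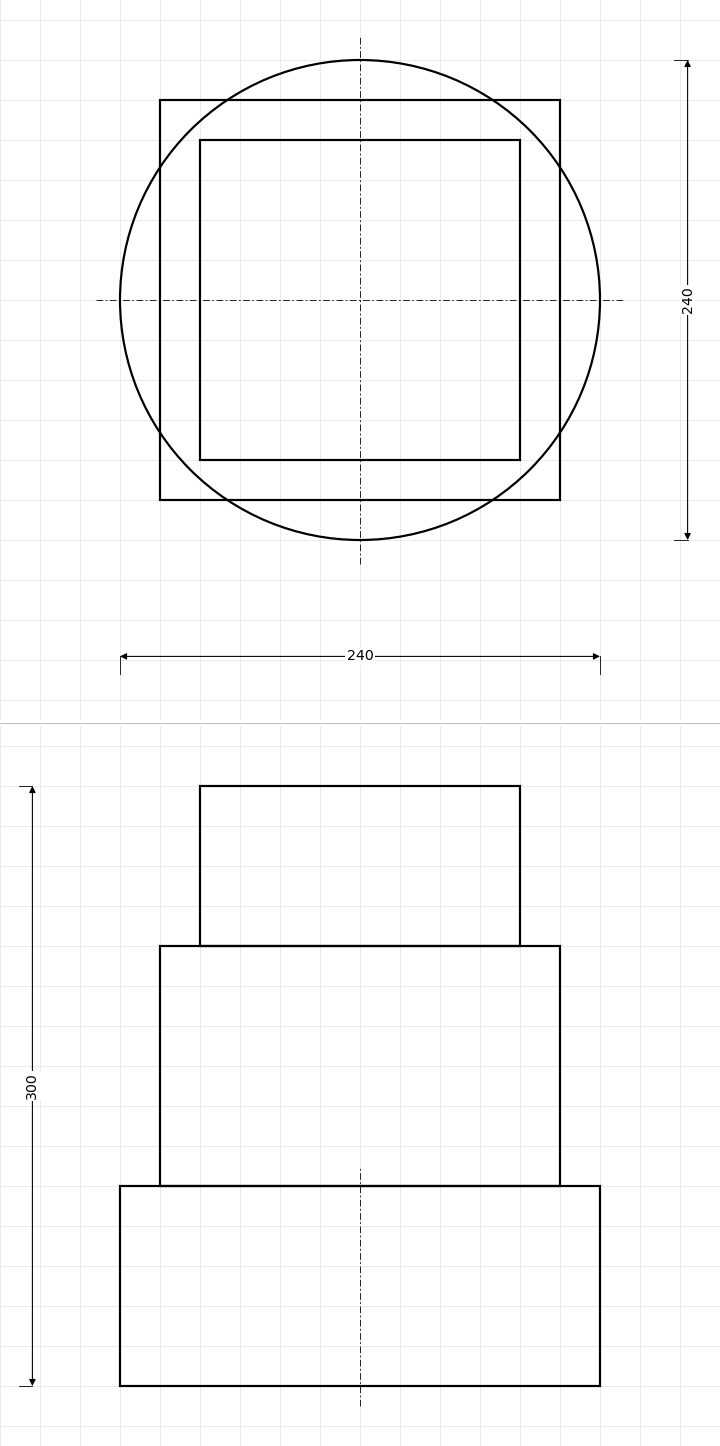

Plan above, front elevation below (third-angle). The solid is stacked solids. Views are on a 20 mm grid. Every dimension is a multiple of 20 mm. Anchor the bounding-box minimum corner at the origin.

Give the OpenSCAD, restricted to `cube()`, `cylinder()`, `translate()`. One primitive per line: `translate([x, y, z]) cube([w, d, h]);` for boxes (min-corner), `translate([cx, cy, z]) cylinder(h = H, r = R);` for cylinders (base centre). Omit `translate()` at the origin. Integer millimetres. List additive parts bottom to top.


translate([120, 120, 0]) cylinder(h = 100, r = 120);
translate([20, 20, 100]) cube([200, 200, 120]);
translate([40, 40, 220]) cube([160, 160, 80]);
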